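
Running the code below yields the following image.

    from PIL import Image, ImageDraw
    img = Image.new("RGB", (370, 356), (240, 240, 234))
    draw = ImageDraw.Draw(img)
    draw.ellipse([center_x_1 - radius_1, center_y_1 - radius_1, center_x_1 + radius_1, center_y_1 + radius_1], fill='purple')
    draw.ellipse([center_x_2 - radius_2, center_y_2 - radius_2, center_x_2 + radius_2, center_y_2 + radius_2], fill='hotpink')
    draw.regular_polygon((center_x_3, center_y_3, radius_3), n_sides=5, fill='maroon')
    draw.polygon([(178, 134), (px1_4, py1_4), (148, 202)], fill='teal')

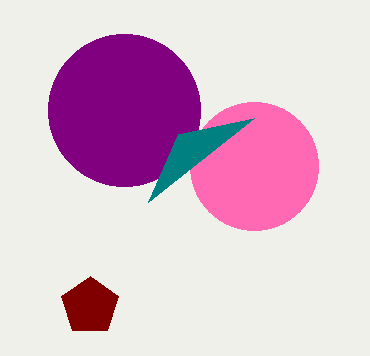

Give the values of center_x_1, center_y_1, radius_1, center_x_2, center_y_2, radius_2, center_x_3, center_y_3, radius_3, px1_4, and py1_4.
center_x_1 = 124; center_y_1 = 110; radius_1 = 76; center_x_2 = 254; center_y_2 = 166; radius_2 = 64; center_x_3 = 90; center_y_3 = 306; radius_3 = 30; px1_4 = 254; py1_4 = 118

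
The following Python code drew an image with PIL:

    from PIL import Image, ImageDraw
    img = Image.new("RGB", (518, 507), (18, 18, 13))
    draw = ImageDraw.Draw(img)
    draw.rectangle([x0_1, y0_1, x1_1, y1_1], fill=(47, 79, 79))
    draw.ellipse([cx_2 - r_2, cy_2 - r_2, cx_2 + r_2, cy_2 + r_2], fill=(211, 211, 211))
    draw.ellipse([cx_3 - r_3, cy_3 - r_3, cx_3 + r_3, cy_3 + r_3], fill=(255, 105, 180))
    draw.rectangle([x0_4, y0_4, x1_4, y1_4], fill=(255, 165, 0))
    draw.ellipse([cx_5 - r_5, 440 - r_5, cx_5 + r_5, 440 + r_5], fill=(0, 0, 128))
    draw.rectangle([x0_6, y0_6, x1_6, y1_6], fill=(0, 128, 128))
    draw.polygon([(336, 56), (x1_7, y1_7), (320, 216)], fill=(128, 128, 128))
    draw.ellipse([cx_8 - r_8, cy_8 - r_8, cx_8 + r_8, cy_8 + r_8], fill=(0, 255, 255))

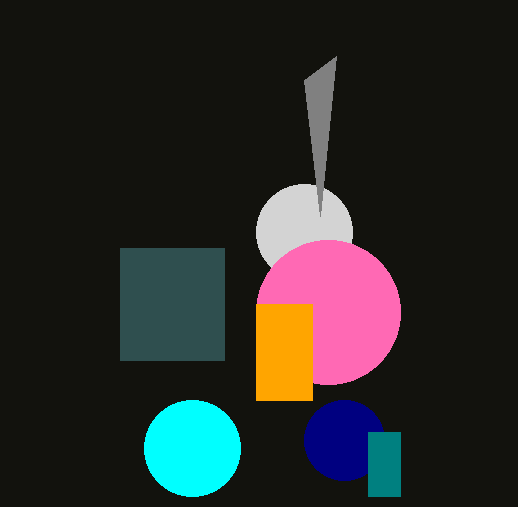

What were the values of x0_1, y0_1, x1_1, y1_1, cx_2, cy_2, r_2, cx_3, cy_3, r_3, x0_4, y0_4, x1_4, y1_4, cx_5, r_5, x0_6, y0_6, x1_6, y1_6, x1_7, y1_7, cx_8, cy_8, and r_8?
x0_1 = 120, y0_1 = 248, x1_1 = 224, y1_1 = 360, cx_2 = 304, cy_2 = 232, r_2 = 48, cx_3 = 328, cy_3 = 312, r_3 = 72, x0_4 = 256, y0_4 = 304, x1_4 = 312, y1_4 = 400, cx_5 = 344, r_5 = 40, x0_6 = 368, y0_6 = 432, x1_6 = 400, y1_6 = 496, x1_7 = 304, y1_7 = 80, cx_8 = 192, cy_8 = 448, r_8 = 48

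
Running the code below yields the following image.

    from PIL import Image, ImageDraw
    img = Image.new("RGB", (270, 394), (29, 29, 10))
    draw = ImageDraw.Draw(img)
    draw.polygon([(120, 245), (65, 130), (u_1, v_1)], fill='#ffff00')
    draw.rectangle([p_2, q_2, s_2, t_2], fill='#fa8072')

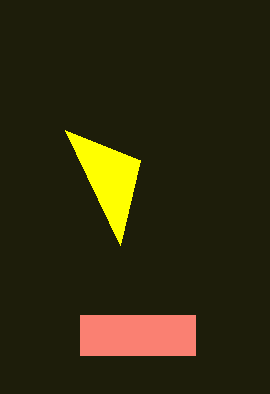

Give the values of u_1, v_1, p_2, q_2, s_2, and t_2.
u_1 = 140, v_1 = 160, p_2 = 80, q_2 = 315, s_2 = 195, t_2 = 355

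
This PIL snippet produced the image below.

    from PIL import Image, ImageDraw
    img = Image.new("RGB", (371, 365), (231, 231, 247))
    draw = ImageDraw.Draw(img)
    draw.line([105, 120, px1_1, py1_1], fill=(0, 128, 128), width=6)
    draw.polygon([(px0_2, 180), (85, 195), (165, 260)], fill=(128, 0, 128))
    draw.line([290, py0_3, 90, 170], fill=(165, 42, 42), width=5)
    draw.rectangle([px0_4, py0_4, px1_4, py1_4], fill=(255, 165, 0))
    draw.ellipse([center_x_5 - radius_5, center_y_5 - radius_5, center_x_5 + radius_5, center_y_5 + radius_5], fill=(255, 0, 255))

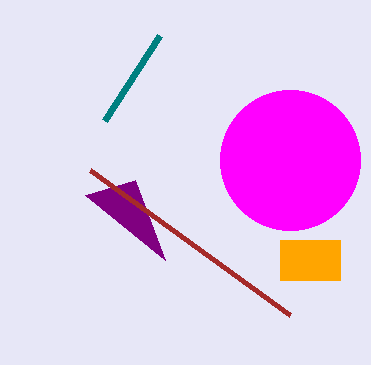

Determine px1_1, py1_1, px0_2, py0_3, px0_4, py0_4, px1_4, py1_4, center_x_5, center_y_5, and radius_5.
px1_1 = 160
py1_1 = 35
px0_2 = 135
py0_3 = 315
px0_4 = 280
py0_4 = 240
px1_4 = 340
py1_4 = 280
center_x_5 = 290
center_y_5 = 160
radius_5 = 70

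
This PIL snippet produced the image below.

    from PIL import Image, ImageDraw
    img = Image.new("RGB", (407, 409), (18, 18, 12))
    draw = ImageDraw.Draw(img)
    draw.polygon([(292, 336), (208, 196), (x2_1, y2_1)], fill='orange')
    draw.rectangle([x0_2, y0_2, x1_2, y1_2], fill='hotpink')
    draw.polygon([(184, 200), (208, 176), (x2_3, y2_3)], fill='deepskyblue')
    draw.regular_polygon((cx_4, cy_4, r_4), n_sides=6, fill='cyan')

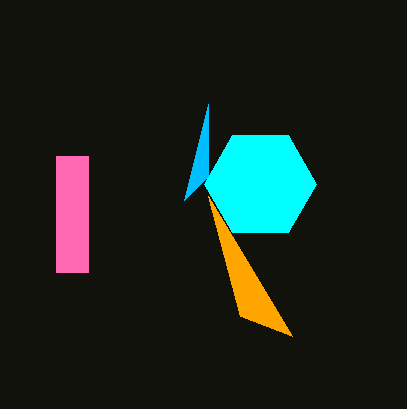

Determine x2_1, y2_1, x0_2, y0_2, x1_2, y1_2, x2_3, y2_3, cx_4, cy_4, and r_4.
x2_1 = 240
y2_1 = 316
x0_2 = 56
y0_2 = 156
x1_2 = 88
y1_2 = 272
x2_3 = 208
y2_3 = 104
cx_4 = 260
cy_4 = 184
r_4 = 56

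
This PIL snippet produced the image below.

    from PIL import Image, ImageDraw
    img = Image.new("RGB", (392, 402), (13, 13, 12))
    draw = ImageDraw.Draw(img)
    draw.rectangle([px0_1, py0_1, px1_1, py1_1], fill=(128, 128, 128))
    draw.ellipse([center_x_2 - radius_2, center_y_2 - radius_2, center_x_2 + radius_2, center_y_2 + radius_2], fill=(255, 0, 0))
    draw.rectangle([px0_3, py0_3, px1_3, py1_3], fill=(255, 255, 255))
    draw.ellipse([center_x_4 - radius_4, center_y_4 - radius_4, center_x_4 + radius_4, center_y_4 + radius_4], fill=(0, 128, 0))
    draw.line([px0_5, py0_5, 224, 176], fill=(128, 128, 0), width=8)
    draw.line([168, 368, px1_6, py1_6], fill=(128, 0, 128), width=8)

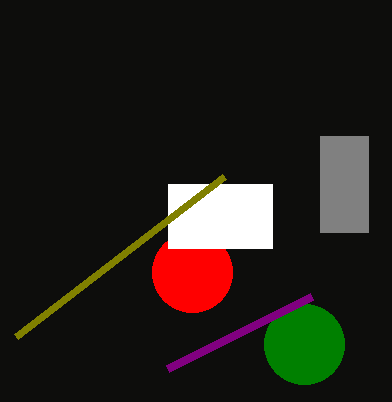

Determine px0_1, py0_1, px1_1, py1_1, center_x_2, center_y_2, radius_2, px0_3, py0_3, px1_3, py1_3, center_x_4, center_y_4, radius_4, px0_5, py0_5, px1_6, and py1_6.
px0_1 = 320, py0_1 = 136, px1_1 = 368, py1_1 = 232, center_x_2 = 192, center_y_2 = 272, radius_2 = 40, px0_3 = 168, py0_3 = 184, px1_3 = 272, py1_3 = 248, center_x_4 = 304, center_y_4 = 344, radius_4 = 40, px0_5 = 16, py0_5 = 336, px1_6 = 312, py1_6 = 296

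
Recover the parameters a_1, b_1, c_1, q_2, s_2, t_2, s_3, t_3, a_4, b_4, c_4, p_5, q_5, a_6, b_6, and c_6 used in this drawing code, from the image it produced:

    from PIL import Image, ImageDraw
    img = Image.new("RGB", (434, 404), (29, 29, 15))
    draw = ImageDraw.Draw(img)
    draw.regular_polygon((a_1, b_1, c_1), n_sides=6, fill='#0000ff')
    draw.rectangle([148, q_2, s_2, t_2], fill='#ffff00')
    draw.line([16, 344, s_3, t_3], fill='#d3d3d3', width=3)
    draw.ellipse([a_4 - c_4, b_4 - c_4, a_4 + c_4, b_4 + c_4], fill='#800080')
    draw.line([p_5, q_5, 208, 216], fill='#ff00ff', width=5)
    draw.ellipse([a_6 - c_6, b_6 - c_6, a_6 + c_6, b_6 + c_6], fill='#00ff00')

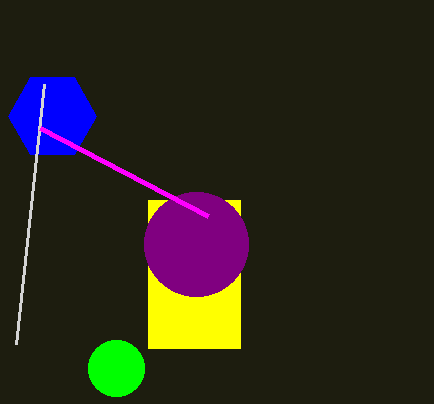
a_1 = 52; b_1 = 116; c_1 = 44; q_2 = 200; s_2 = 240; t_2 = 348; s_3 = 44; t_3 = 84; a_4 = 196; b_4 = 244; c_4 = 52; p_5 = 40; q_5 = 128; a_6 = 116; b_6 = 368; c_6 = 28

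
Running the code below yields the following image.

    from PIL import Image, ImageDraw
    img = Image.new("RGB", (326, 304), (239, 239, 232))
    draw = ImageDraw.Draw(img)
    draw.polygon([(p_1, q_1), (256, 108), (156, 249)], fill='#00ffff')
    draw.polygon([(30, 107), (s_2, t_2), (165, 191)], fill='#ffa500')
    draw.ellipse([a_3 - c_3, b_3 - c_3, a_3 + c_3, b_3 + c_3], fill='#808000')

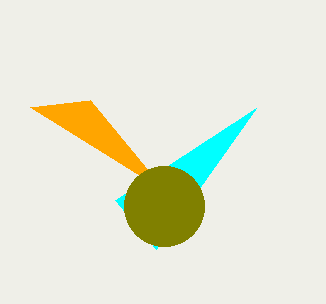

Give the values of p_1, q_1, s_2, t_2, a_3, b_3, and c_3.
p_1 = 115, q_1 = 200, s_2 = 90, t_2 = 100, a_3 = 164, b_3 = 206, c_3 = 40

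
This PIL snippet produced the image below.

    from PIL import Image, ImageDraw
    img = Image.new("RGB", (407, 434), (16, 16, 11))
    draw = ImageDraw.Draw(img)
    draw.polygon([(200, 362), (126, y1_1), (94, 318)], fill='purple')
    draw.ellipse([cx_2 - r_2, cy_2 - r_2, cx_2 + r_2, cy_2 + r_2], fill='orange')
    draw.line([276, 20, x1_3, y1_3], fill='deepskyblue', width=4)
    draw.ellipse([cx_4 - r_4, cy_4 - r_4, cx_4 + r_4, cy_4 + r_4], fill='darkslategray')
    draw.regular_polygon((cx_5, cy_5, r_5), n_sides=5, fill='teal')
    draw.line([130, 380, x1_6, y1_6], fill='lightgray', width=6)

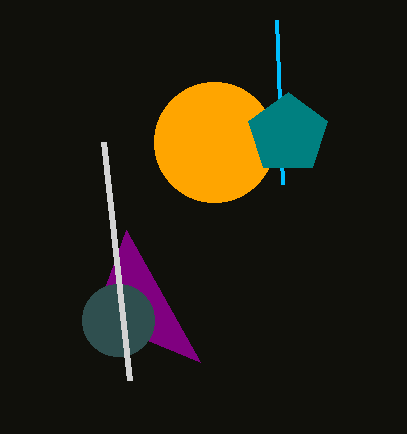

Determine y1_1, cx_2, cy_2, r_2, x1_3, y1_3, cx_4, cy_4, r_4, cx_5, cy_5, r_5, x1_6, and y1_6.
y1_1 = 230
cx_2 = 214
cy_2 = 142
r_2 = 60
x1_3 = 282
y1_3 = 184
cx_4 = 118
cy_4 = 320
r_4 = 36
cx_5 = 288
cy_5 = 134
r_5 = 42
x1_6 = 104
y1_6 = 142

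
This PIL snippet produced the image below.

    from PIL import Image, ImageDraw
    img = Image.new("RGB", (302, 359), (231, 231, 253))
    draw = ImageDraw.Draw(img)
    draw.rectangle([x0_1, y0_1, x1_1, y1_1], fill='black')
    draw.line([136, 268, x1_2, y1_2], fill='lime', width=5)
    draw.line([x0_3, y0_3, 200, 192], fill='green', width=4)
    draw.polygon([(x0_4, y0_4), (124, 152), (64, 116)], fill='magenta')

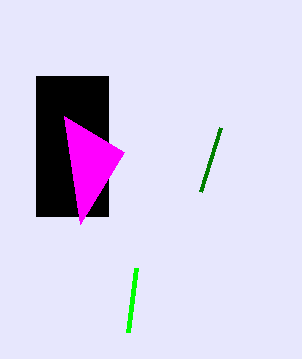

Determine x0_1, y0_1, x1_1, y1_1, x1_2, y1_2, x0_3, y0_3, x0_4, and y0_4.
x0_1 = 36
y0_1 = 76
x1_1 = 108
y1_1 = 216
x1_2 = 128
y1_2 = 332
x0_3 = 220
y0_3 = 128
x0_4 = 80
y0_4 = 224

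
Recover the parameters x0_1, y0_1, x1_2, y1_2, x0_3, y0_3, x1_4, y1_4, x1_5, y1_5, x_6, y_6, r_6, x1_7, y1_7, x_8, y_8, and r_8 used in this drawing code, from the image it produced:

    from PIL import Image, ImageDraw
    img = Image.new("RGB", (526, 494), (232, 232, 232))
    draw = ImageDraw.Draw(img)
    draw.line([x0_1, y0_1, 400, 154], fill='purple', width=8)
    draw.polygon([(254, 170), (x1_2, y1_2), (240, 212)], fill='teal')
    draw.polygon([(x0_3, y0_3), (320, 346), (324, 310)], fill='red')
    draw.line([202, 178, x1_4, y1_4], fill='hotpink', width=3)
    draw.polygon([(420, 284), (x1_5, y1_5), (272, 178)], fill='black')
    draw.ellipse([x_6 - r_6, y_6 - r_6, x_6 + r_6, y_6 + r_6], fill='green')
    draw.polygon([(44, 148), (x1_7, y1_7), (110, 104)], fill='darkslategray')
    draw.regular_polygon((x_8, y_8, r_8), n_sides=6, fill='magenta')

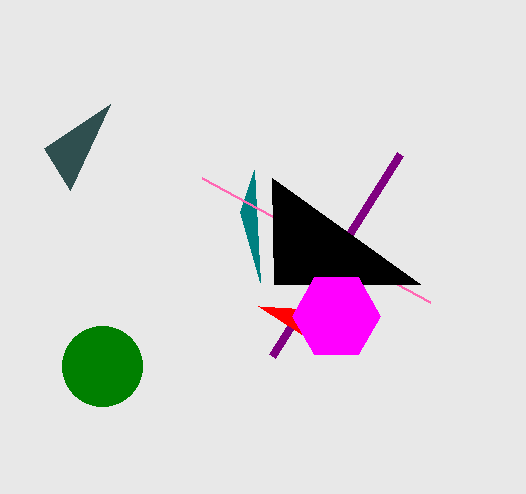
x0_1 = 272
y0_1 = 356
x1_2 = 260
y1_2 = 282
x0_3 = 258
y0_3 = 306
x1_4 = 430
y1_4 = 302
x1_5 = 274
y1_5 = 284
x_6 = 102
y_6 = 366
r_6 = 40
x1_7 = 70
y1_7 = 190
x_8 = 336
y_8 = 316
r_8 = 44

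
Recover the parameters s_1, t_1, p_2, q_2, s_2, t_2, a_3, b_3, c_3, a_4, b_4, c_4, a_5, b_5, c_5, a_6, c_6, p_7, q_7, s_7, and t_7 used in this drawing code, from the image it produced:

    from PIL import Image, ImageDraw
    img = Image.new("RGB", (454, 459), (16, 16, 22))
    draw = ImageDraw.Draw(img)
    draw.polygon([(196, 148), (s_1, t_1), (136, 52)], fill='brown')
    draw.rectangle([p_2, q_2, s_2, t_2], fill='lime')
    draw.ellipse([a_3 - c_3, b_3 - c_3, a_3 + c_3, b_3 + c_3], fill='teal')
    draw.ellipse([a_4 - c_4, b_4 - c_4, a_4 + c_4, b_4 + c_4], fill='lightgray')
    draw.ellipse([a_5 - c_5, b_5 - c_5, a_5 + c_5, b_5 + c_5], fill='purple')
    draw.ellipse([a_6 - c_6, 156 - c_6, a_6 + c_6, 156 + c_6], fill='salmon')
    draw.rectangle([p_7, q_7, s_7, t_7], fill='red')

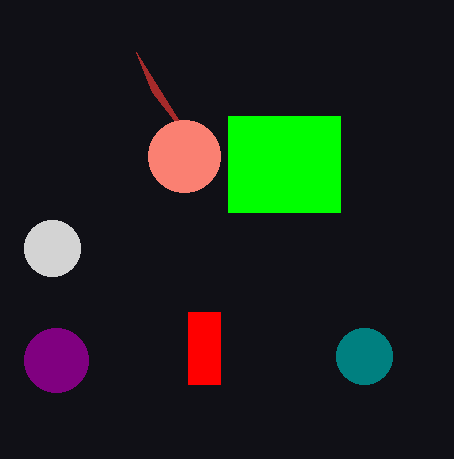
s_1 = 152
t_1 = 92
p_2 = 228
q_2 = 116
s_2 = 340
t_2 = 212
a_3 = 364
b_3 = 356
c_3 = 28
a_4 = 52
b_4 = 248
c_4 = 28
a_5 = 56
b_5 = 360
c_5 = 32
a_6 = 184
c_6 = 36
p_7 = 188
q_7 = 312
s_7 = 220
t_7 = 384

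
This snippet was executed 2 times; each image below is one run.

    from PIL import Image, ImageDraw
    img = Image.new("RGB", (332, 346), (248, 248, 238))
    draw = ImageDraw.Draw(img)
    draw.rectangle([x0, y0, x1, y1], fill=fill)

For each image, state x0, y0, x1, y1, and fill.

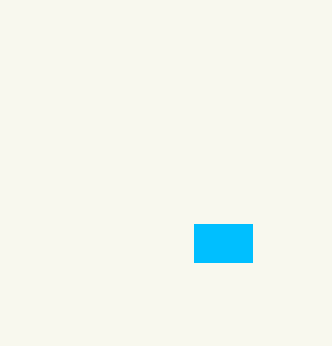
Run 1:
x0 = 194, y0 = 224, x1 = 252, y1 = 262, fill = 'deepskyblue'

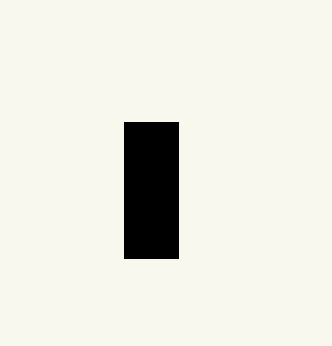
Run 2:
x0 = 124
y0 = 122
x1 = 178
y1 = 258
fill = 'black'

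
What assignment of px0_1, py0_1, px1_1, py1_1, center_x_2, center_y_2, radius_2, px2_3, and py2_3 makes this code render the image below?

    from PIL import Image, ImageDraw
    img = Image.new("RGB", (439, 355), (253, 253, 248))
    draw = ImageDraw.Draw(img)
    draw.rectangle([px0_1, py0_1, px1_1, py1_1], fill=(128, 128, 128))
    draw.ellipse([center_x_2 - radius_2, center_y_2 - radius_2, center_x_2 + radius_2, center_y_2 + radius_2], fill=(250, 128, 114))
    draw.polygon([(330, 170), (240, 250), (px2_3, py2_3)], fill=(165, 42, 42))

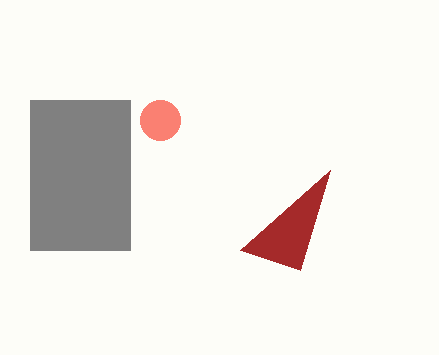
px0_1 = 30, py0_1 = 100, px1_1 = 130, py1_1 = 250, center_x_2 = 160, center_y_2 = 120, radius_2 = 20, px2_3 = 300, py2_3 = 270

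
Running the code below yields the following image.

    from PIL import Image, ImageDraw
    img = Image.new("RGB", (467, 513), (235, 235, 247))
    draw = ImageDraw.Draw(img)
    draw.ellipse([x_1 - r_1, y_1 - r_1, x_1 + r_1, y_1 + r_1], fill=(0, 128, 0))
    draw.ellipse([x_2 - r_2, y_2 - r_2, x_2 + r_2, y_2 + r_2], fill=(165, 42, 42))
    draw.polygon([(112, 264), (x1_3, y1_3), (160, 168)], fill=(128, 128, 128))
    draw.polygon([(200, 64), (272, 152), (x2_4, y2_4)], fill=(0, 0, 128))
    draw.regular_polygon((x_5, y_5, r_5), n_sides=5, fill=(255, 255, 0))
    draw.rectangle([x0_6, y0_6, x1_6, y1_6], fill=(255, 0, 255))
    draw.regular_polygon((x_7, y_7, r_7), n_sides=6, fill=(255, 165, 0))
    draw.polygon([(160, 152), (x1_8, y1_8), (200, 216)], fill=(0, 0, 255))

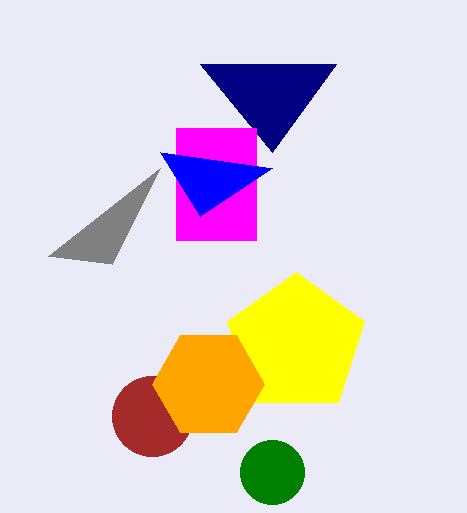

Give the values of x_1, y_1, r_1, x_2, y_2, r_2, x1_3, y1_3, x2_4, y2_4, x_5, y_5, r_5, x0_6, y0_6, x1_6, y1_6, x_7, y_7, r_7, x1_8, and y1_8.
x_1 = 272; y_1 = 472; r_1 = 32; x_2 = 152; y_2 = 416; r_2 = 40; x1_3 = 48; y1_3 = 256; x2_4 = 336; y2_4 = 64; x_5 = 296; y_5 = 344; r_5 = 72; x0_6 = 176; y0_6 = 128; x1_6 = 256; y1_6 = 240; x_7 = 208; y_7 = 384; r_7 = 56; x1_8 = 272; y1_8 = 168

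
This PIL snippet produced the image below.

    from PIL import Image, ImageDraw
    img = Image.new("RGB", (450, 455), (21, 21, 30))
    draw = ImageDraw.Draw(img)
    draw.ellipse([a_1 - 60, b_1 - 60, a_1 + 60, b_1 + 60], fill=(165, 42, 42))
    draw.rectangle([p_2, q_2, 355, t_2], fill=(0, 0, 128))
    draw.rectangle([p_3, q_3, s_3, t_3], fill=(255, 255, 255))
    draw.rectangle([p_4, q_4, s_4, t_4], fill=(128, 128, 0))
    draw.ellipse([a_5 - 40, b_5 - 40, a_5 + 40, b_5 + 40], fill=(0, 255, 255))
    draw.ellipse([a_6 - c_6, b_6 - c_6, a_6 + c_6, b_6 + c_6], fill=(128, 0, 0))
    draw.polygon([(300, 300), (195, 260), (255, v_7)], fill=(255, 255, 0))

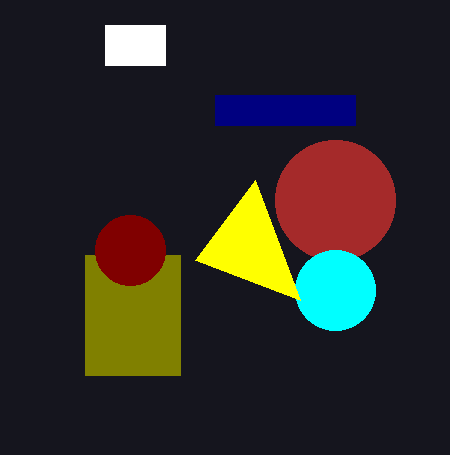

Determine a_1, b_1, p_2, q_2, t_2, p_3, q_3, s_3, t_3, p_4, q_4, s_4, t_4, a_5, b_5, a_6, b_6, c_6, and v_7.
a_1 = 335
b_1 = 200
p_2 = 215
q_2 = 95
t_2 = 125
p_3 = 105
q_3 = 25
s_3 = 165
t_3 = 65
p_4 = 85
q_4 = 255
s_4 = 180
t_4 = 375
a_5 = 335
b_5 = 290
a_6 = 130
b_6 = 250
c_6 = 35
v_7 = 180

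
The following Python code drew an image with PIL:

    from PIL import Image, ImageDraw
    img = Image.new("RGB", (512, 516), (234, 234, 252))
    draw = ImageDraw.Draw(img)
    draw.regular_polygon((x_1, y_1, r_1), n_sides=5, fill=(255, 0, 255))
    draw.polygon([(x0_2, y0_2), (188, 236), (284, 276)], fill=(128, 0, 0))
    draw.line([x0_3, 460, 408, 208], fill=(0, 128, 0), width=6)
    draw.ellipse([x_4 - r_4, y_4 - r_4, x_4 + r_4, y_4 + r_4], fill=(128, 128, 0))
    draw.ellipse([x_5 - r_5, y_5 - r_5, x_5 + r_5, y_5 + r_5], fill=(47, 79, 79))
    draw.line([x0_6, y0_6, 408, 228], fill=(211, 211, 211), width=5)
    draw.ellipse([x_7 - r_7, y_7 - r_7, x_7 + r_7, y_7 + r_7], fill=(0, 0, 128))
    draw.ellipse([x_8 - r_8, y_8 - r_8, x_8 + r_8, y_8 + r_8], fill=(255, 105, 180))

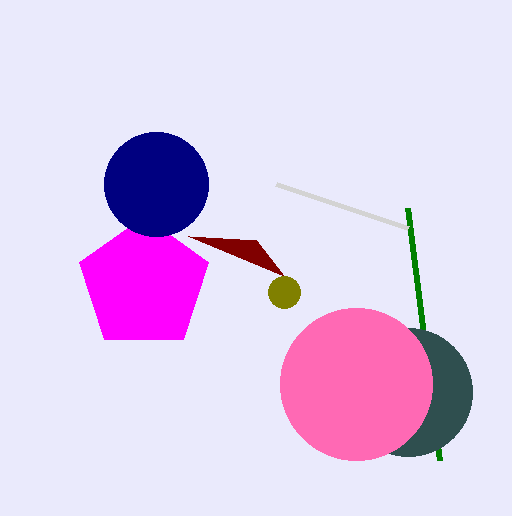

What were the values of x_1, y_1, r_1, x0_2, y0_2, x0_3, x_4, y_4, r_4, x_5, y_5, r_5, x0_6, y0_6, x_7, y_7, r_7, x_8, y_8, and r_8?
x_1 = 144
y_1 = 284
r_1 = 68
x0_2 = 256
y0_2 = 240
x0_3 = 440
x_4 = 284
y_4 = 292
r_4 = 16
x_5 = 408
y_5 = 392
r_5 = 64
x0_6 = 276
y0_6 = 184
x_7 = 156
y_7 = 184
r_7 = 52
x_8 = 356
y_8 = 384
r_8 = 76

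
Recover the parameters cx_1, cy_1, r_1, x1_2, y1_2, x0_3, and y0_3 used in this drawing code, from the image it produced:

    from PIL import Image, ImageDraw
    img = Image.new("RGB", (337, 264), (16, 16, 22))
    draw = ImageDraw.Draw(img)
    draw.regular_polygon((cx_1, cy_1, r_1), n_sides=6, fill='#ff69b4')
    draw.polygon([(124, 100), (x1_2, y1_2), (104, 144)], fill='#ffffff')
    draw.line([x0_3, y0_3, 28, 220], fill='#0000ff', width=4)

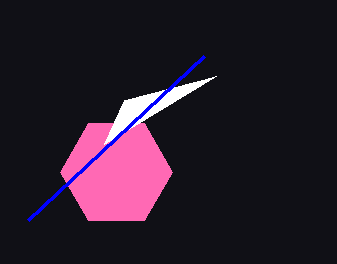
cx_1 = 116; cy_1 = 172; r_1 = 56; x1_2 = 216; y1_2 = 76; x0_3 = 204; y0_3 = 56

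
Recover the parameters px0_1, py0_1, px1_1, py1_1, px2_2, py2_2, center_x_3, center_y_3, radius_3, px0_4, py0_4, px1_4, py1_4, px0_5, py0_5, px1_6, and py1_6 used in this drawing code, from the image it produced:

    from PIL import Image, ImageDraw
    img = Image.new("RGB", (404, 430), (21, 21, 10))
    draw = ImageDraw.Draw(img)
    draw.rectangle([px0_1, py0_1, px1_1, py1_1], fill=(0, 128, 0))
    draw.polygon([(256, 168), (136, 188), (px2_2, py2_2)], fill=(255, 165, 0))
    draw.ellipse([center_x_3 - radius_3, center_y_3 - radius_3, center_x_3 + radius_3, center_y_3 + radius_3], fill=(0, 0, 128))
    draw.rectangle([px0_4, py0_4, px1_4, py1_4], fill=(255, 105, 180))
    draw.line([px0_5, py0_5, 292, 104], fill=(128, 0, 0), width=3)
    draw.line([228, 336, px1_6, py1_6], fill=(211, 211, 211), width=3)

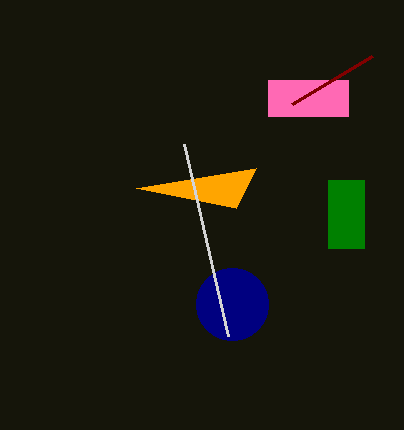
px0_1 = 328; py0_1 = 180; px1_1 = 364; py1_1 = 248; px2_2 = 236; py2_2 = 208; center_x_3 = 232; center_y_3 = 304; radius_3 = 36; px0_4 = 268; py0_4 = 80; px1_4 = 348; py1_4 = 116; px0_5 = 372; py0_5 = 56; px1_6 = 184; py1_6 = 144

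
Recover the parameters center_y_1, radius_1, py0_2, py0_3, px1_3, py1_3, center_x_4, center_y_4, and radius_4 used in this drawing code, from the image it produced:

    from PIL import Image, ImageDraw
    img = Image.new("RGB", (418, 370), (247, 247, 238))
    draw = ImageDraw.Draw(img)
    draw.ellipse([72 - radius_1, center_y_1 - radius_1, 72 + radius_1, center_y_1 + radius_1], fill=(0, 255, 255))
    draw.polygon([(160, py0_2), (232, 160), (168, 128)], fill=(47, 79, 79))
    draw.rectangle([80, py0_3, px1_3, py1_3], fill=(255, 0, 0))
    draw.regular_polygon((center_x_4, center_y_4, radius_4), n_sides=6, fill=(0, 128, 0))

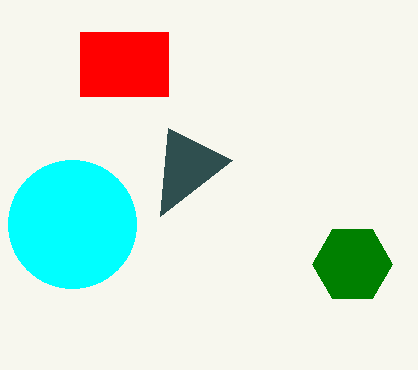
center_y_1 = 224, radius_1 = 64, py0_2 = 216, py0_3 = 32, px1_3 = 168, py1_3 = 96, center_x_4 = 352, center_y_4 = 264, radius_4 = 40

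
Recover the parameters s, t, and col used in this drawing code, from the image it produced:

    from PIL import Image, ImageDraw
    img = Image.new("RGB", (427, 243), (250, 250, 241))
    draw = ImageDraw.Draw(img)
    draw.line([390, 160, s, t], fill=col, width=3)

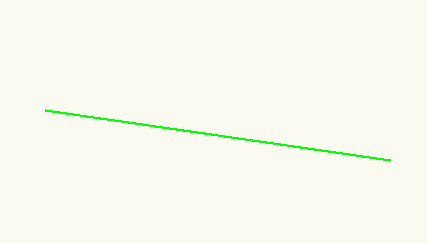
s = 45; t = 110; col = 'lime'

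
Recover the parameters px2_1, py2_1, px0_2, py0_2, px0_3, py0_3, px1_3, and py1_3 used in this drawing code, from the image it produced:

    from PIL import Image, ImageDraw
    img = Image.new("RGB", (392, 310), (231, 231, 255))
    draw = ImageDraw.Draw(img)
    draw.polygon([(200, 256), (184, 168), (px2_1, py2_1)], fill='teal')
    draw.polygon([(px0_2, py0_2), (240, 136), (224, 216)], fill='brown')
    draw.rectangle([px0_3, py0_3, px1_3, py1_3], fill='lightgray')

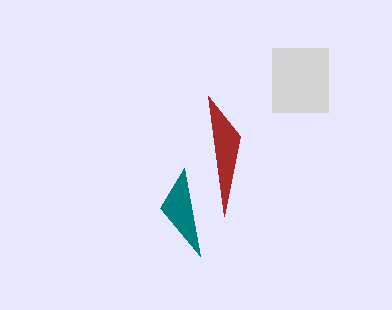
px2_1 = 160, py2_1 = 208, px0_2 = 208, py0_2 = 96, px0_3 = 272, py0_3 = 48, px1_3 = 328, py1_3 = 112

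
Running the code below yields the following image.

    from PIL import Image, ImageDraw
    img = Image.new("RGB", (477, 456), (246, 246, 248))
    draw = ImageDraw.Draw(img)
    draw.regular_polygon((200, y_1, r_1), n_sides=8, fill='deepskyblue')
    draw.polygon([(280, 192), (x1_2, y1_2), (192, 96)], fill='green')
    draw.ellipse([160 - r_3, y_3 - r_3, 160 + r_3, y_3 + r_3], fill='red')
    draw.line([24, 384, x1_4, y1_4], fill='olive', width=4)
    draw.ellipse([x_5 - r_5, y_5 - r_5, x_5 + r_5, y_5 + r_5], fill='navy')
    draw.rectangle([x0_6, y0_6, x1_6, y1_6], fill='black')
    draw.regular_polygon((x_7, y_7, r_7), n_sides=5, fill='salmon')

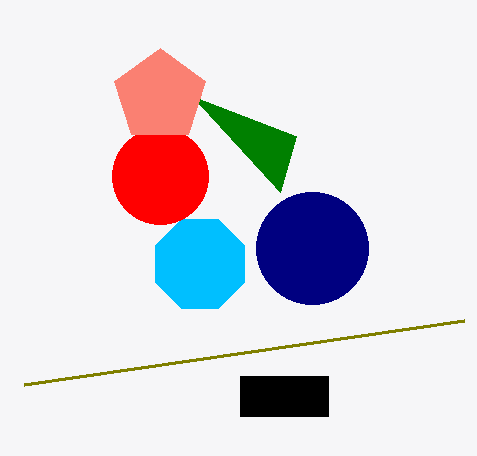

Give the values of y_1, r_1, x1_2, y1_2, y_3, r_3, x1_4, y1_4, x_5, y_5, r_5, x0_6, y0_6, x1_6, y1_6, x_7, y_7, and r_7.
y_1 = 264, r_1 = 48, x1_2 = 296, y1_2 = 136, y_3 = 176, r_3 = 48, x1_4 = 464, y1_4 = 320, x_5 = 312, y_5 = 248, r_5 = 56, x0_6 = 240, y0_6 = 376, x1_6 = 328, y1_6 = 416, x_7 = 160, y_7 = 96, r_7 = 48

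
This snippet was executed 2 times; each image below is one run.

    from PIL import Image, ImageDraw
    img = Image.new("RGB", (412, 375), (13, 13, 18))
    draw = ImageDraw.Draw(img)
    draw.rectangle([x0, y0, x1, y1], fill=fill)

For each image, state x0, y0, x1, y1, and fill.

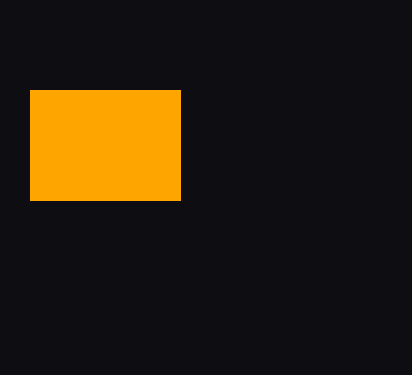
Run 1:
x0 = 30
y0 = 90
x1 = 180
y1 = 200
fill = 'orange'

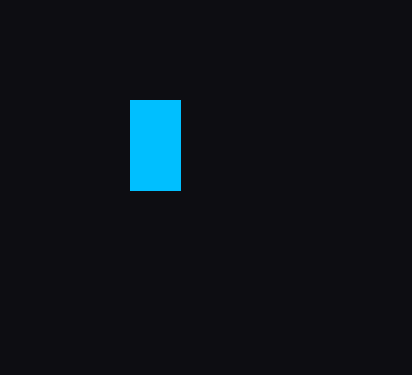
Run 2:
x0 = 130, y0 = 100, x1 = 180, y1 = 190, fill = 'deepskyblue'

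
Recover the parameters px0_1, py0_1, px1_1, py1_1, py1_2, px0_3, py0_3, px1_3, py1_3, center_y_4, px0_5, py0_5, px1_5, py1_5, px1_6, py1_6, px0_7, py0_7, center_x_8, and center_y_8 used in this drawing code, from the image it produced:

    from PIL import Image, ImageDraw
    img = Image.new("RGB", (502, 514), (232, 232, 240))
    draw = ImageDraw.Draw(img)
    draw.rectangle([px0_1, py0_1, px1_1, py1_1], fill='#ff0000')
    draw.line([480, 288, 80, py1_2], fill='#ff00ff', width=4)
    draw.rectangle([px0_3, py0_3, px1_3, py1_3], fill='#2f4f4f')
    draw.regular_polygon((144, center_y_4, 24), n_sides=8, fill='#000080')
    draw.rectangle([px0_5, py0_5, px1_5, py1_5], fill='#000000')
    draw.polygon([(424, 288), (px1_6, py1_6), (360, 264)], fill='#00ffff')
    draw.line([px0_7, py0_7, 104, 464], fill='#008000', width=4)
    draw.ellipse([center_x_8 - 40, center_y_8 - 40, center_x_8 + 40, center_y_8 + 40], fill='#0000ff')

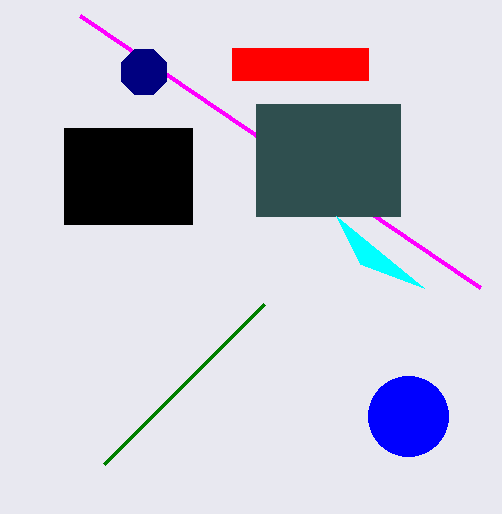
px0_1 = 232, py0_1 = 48, px1_1 = 368, py1_1 = 80, py1_2 = 16, px0_3 = 256, py0_3 = 104, px1_3 = 400, py1_3 = 216, center_y_4 = 72, px0_5 = 64, py0_5 = 128, px1_5 = 192, py1_5 = 224, px1_6 = 336, py1_6 = 216, px0_7 = 264, py0_7 = 304, center_x_8 = 408, center_y_8 = 416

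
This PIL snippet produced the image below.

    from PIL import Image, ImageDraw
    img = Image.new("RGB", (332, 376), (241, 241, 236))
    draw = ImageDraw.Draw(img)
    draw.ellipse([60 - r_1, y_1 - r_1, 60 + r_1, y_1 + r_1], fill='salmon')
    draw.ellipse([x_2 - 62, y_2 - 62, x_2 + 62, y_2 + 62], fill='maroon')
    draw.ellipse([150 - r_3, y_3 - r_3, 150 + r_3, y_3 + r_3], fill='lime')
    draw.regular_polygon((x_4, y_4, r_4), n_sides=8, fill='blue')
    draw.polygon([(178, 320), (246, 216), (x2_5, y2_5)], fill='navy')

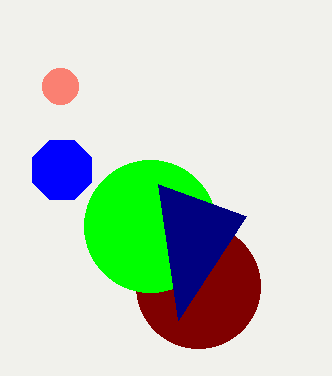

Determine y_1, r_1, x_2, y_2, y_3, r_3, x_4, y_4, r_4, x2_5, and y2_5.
y_1 = 86, r_1 = 18, x_2 = 198, y_2 = 286, y_3 = 226, r_3 = 66, x_4 = 62, y_4 = 170, r_4 = 32, x2_5 = 158, y2_5 = 184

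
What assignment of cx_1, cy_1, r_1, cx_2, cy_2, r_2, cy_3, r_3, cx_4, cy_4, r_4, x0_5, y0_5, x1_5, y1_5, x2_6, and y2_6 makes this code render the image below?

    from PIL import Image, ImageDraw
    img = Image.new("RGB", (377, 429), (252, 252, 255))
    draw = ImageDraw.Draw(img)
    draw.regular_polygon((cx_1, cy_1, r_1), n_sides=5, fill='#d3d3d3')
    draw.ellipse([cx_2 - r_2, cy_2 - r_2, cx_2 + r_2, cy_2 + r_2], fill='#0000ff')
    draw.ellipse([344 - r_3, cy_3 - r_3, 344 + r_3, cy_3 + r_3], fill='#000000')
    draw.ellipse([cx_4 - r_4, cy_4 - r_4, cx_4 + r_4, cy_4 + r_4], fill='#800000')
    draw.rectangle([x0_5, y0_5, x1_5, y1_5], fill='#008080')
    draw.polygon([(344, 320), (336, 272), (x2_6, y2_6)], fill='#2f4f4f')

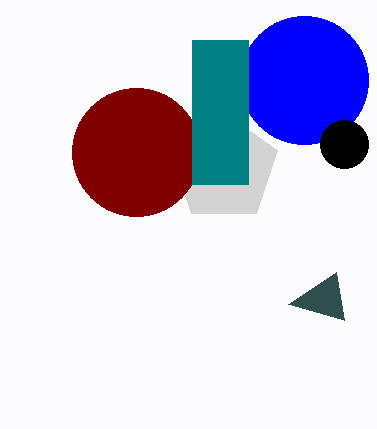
cx_1 = 224; cy_1 = 168; r_1 = 56; cx_2 = 304; cy_2 = 80; r_2 = 64; cy_3 = 144; r_3 = 24; cx_4 = 136; cy_4 = 152; r_4 = 64; x0_5 = 192; y0_5 = 40; x1_5 = 248; y1_5 = 184; x2_6 = 288; y2_6 = 304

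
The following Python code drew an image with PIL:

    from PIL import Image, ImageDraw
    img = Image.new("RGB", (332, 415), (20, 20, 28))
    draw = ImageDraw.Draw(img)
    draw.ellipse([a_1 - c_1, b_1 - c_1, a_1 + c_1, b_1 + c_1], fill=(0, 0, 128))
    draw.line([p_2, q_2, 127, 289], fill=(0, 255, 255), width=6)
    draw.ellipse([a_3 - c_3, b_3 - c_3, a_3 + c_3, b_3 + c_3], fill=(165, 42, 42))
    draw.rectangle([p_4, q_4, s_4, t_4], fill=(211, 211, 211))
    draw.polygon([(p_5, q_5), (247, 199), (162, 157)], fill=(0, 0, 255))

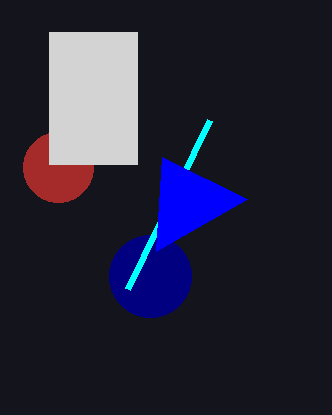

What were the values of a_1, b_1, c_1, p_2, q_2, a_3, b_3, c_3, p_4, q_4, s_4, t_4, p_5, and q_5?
a_1 = 150, b_1 = 276, c_1 = 41, p_2 = 209, q_2 = 120, a_3 = 58, b_3 = 167, c_3 = 35, p_4 = 49, q_4 = 32, s_4 = 137, t_4 = 164, p_5 = 156, q_5 = 251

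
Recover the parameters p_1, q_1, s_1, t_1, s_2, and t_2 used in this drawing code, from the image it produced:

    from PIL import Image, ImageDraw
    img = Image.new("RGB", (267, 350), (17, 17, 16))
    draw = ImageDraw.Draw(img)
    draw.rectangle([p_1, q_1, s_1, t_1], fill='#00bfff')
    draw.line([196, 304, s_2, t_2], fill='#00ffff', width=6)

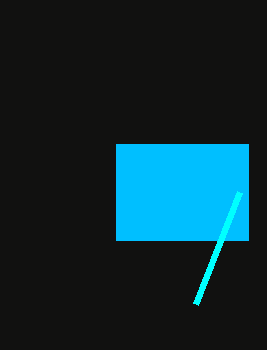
p_1 = 116, q_1 = 144, s_1 = 248, t_1 = 240, s_2 = 240, t_2 = 192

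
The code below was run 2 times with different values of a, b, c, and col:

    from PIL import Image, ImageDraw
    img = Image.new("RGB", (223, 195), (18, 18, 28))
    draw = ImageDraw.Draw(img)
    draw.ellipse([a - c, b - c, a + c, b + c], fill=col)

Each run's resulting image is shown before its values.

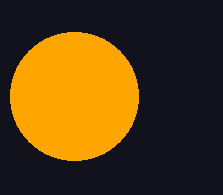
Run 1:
a = 74, b = 96, c = 64, col = 'orange'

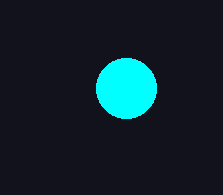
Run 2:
a = 126; b = 88; c = 30; col = 'cyan'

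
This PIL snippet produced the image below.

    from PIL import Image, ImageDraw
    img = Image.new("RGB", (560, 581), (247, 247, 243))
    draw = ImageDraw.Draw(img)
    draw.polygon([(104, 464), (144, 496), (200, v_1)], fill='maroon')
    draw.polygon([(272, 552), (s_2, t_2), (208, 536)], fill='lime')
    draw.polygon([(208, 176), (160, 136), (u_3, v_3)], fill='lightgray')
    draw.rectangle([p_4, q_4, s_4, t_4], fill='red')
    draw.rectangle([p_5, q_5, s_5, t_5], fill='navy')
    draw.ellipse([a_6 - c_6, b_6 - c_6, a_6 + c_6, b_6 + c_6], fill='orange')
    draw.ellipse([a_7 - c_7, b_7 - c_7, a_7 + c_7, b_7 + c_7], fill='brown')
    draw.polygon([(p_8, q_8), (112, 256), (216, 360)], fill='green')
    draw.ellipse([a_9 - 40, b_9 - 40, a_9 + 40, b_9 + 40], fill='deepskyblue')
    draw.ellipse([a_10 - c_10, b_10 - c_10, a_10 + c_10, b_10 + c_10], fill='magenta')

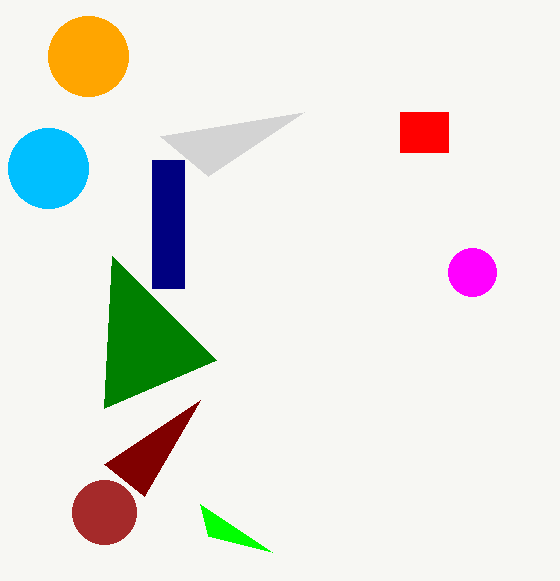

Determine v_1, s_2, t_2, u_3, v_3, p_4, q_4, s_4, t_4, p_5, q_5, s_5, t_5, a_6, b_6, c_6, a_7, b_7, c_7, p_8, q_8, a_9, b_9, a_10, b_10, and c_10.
v_1 = 400
s_2 = 200
t_2 = 504
u_3 = 304
v_3 = 112
p_4 = 400
q_4 = 112
s_4 = 448
t_4 = 152
p_5 = 152
q_5 = 160
s_5 = 184
t_5 = 288
a_6 = 88
b_6 = 56
c_6 = 40
a_7 = 104
b_7 = 512
c_7 = 32
p_8 = 104
q_8 = 408
a_9 = 48
b_9 = 168
a_10 = 472
b_10 = 272
c_10 = 24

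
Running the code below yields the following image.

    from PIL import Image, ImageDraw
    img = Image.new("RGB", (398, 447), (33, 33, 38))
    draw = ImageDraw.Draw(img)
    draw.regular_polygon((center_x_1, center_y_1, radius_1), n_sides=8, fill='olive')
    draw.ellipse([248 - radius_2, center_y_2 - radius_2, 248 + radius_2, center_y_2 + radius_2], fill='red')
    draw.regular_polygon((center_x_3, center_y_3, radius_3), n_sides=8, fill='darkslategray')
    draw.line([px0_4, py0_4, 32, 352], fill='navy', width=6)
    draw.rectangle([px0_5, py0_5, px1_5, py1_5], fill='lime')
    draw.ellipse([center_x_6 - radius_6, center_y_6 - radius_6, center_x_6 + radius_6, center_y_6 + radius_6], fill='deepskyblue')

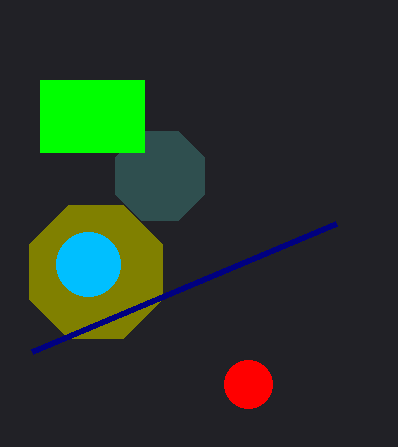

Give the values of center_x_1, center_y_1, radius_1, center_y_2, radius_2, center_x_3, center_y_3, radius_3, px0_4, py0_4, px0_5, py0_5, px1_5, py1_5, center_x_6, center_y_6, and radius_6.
center_x_1 = 96
center_y_1 = 272
radius_1 = 72
center_y_2 = 384
radius_2 = 24
center_x_3 = 160
center_y_3 = 176
radius_3 = 48
px0_4 = 336
py0_4 = 224
px0_5 = 40
py0_5 = 80
px1_5 = 144
py1_5 = 152
center_x_6 = 88
center_y_6 = 264
radius_6 = 32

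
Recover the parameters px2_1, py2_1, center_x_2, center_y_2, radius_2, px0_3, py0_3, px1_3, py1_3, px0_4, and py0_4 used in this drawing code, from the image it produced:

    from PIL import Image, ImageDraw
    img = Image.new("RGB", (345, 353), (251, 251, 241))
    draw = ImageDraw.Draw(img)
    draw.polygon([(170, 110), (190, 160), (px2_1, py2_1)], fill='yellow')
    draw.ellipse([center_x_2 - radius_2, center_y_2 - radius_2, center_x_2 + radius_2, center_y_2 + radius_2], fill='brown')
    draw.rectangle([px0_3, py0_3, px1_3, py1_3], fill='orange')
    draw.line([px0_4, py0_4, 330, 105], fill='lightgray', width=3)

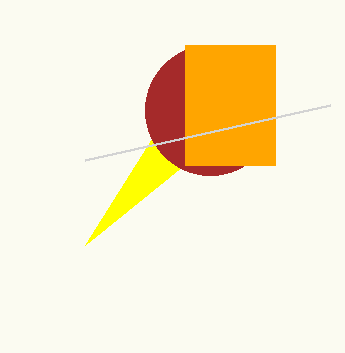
px2_1 = 85; py2_1 = 245; center_x_2 = 210; center_y_2 = 110; radius_2 = 65; px0_3 = 185; py0_3 = 45; px1_3 = 275; py1_3 = 165; px0_4 = 85; py0_4 = 160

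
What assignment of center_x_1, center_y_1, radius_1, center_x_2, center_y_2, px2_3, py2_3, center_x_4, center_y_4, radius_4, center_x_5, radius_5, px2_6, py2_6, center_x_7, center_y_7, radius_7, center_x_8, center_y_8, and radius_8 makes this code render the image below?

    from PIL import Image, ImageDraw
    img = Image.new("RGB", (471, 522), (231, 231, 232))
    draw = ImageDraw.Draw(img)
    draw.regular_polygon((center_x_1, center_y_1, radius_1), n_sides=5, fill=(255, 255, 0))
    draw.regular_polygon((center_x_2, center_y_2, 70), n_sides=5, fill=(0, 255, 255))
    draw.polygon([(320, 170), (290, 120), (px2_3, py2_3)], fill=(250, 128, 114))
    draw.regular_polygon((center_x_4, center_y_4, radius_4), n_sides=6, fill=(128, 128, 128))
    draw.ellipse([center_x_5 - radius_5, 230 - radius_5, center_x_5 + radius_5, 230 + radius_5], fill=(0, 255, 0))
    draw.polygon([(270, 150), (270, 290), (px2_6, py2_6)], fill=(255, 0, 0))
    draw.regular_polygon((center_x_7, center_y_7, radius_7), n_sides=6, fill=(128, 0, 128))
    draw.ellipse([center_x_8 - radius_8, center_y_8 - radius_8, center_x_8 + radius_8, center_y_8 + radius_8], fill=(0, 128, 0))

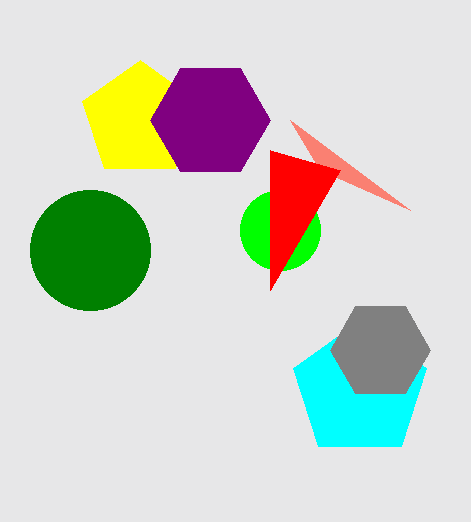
center_x_1 = 140
center_y_1 = 120
radius_1 = 60
center_x_2 = 360
center_y_2 = 390
px2_3 = 410
py2_3 = 210
center_x_4 = 380
center_y_4 = 350
radius_4 = 50
center_x_5 = 280
radius_5 = 40
px2_6 = 340
py2_6 = 170
center_x_7 = 210
center_y_7 = 120
radius_7 = 60
center_x_8 = 90
center_y_8 = 250
radius_8 = 60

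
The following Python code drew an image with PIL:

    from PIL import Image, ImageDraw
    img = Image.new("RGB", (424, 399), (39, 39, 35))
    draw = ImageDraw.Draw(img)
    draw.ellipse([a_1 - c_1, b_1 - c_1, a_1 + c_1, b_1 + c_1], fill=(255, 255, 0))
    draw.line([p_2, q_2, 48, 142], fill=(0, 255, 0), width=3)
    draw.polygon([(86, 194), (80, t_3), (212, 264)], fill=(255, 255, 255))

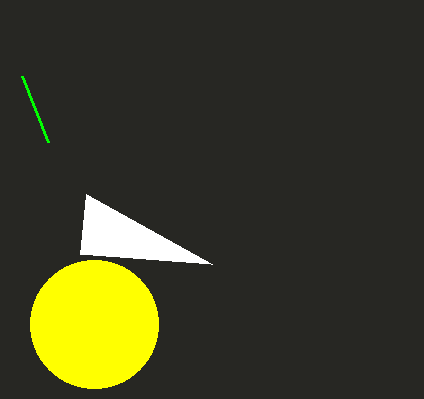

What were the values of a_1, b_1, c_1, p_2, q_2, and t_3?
a_1 = 94, b_1 = 324, c_1 = 64, p_2 = 22, q_2 = 76, t_3 = 254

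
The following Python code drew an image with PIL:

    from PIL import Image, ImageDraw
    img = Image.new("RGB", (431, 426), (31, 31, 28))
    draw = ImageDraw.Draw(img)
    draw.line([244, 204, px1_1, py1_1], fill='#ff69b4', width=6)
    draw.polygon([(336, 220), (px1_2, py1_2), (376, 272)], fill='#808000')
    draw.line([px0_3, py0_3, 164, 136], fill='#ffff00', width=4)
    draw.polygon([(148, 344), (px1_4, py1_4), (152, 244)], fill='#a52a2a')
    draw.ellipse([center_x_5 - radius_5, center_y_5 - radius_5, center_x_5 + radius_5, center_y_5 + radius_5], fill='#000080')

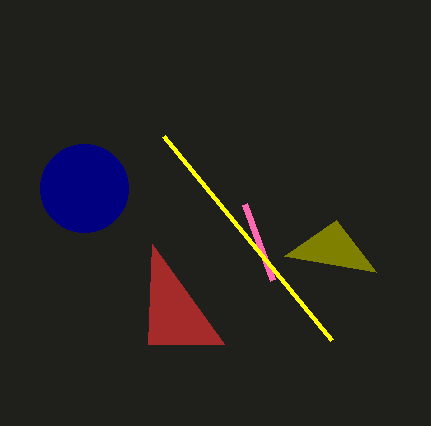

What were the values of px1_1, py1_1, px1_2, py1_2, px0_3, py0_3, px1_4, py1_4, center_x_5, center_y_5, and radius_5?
px1_1 = 272; py1_1 = 280; px1_2 = 284; py1_2 = 256; px0_3 = 332; py0_3 = 340; px1_4 = 224; py1_4 = 344; center_x_5 = 84; center_y_5 = 188; radius_5 = 44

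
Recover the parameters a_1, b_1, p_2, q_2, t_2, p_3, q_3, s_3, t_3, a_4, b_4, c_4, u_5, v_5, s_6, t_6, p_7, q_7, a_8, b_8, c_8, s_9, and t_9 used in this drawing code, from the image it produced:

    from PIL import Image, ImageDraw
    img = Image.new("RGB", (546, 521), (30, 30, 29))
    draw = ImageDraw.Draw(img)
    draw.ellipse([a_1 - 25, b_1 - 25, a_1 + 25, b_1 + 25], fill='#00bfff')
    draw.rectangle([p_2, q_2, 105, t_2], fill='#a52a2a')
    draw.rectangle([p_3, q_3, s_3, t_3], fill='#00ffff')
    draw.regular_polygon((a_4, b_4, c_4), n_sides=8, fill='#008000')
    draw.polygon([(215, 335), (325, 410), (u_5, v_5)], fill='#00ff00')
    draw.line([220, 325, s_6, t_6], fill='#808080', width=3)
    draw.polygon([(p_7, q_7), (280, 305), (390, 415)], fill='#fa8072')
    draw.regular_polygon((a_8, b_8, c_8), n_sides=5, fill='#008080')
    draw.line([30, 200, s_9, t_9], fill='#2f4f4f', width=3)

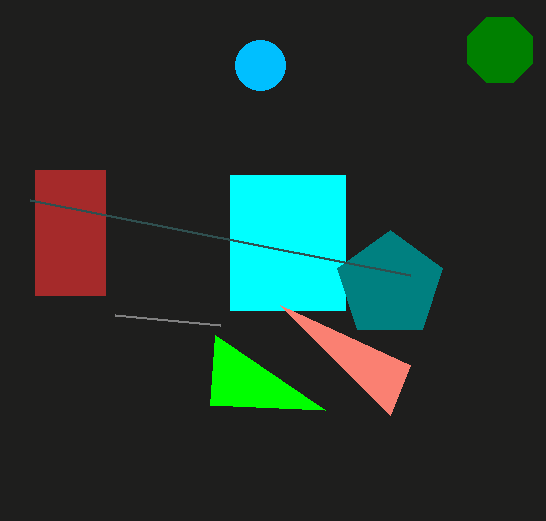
a_1 = 260, b_1 = 65, p_2 = 35, q_2 = 170, t_2 = 295, p_3 = 230, q_3 = 175, s_3 = 345, t_3 = 310, a_4 = 500, b_4 = 50, c_4 = 35, u_5 = 210, v_5 = 405, s_6 = 115, t_6 = 315, p_7 = 410, q_7 = 365, a_8 = 390, b_8 = 285, c_8 = 55, s_9 = 410, t_9 = 275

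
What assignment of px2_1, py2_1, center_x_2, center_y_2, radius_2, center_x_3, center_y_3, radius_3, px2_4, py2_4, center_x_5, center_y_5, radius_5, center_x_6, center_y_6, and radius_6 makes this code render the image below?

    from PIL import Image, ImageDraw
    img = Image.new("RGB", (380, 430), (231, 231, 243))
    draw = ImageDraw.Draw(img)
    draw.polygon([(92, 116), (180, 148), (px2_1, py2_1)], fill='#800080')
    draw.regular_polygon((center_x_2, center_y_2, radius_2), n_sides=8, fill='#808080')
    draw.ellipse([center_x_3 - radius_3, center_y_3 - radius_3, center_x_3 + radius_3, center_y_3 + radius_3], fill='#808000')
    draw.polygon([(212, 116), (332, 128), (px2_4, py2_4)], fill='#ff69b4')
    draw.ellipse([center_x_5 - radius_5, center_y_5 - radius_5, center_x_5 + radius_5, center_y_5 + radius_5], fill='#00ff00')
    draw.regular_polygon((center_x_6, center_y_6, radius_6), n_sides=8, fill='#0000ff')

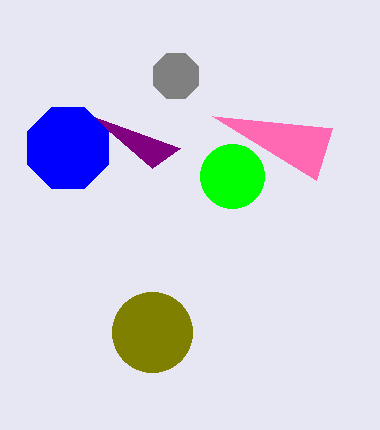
px2_1 = 152
py2_1 = 168
center_x_2 = 176
center_y_2 = 76
radius_2 = 24
center_x_3 = 152
center_y_3 = 332
radius_3 = 40
px2_4 = 316
py2_4 = 180
center_x_5 = 232
center_y_5 = 176
radius_5 = 32
center_x_6 = 68
center_y_6 = 148
radius_6 = 44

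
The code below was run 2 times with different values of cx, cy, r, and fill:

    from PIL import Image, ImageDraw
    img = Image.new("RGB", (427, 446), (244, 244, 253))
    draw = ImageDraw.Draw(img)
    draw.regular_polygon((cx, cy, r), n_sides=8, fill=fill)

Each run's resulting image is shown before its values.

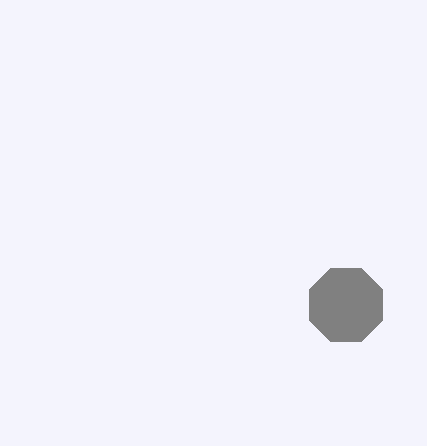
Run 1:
cx = 346, cy = 305, r = 40, fill = 'gray'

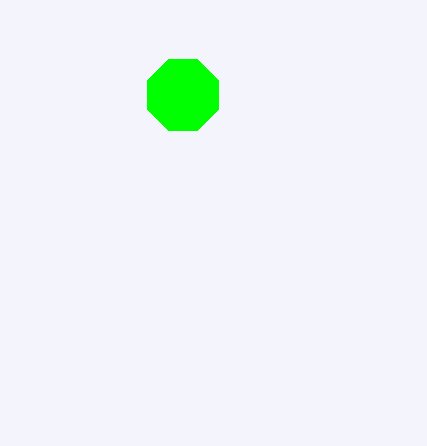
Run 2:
cx = 183, cy = 95, r = 38, fill = 'lime'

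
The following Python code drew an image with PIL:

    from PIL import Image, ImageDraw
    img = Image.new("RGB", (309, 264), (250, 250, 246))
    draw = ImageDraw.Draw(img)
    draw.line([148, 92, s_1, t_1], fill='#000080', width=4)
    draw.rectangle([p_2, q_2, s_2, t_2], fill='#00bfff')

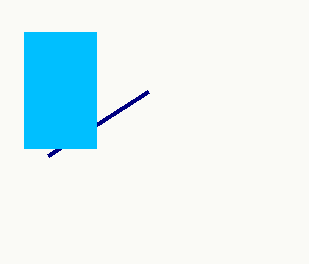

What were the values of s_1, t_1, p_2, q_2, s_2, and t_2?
s_1 = 48, t_1 = 156, p_2 = 24, q_2 = 32, s_2 = 96, t_2 = 148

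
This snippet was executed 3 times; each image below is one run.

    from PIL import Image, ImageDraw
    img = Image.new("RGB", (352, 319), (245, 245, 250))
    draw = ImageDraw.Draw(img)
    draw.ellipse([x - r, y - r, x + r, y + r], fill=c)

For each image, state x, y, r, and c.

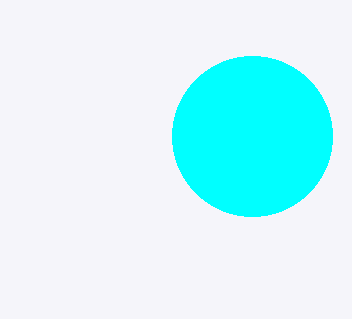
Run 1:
x = 252, y = 136, r = 80, c = 'cyan'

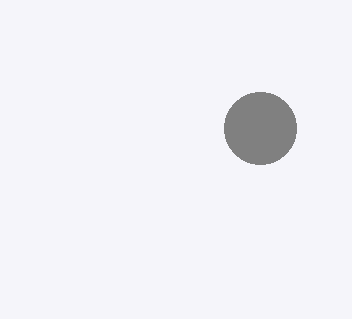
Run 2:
x = 260; y = 128; r = 36; c = 'gray'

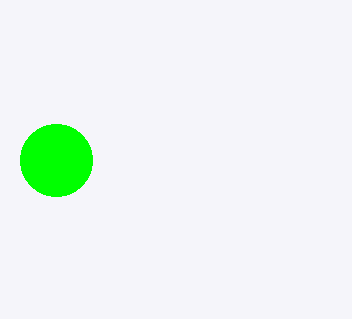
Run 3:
x = 56; y = 160; r = 36; c = 'lime'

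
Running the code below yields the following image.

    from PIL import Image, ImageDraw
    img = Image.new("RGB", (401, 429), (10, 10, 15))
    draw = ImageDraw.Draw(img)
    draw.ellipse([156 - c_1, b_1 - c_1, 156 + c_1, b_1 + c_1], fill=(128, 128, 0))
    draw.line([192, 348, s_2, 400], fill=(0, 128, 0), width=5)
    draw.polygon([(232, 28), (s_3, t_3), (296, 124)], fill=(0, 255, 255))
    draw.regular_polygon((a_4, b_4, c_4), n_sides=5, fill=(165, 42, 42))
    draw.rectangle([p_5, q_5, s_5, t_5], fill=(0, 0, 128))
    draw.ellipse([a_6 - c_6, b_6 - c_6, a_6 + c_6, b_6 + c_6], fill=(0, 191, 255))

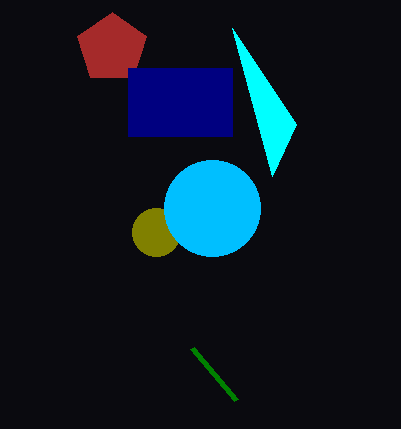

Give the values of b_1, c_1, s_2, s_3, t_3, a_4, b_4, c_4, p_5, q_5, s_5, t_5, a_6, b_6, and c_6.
b_1 = 232; c_1 = 24; s_2 = 236; s_3 = 272; t_3 = 176; a_4 = 112; b_4 = 48; c_4 = 36; p_5 = 128; q_5 = 68; s_5 = 232; t_5 = 136; a_6 = 212; b_6 = 208; c_6 = 48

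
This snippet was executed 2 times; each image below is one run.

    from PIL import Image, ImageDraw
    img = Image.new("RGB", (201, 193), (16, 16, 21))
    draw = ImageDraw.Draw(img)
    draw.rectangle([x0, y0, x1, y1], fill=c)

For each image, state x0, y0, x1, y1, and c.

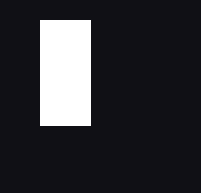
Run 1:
x0 = 40
y0 = 20
x1 = 90
y1 = 125
c = 'white'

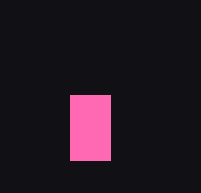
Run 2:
x0 = 70
y0 = 95
x1 = 110
y1 = 160
c = 'hotpink'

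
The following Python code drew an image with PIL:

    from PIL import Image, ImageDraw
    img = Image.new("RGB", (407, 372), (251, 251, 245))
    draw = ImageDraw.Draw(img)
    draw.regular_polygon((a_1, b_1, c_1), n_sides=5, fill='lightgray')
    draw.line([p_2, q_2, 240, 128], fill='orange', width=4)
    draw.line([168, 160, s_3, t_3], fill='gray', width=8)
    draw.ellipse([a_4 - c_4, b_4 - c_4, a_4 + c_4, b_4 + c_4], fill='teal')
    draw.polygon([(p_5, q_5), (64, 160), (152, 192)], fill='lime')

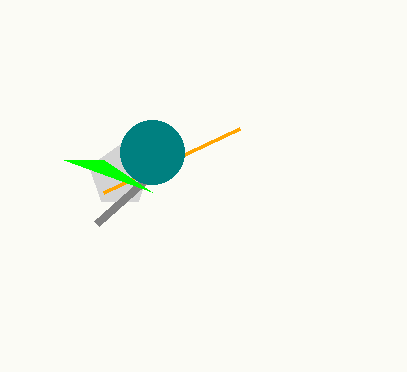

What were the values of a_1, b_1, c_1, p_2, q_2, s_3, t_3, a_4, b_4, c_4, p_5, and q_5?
a_1 = 120; b_1 = 176; c_1 = 32; p_2 = 104; q_2 = 192; s_3 = 96; t_3 = 224; a_4 = 152; b_4 = 152; c_4 = 32; p_5 = 104; q_5 = 160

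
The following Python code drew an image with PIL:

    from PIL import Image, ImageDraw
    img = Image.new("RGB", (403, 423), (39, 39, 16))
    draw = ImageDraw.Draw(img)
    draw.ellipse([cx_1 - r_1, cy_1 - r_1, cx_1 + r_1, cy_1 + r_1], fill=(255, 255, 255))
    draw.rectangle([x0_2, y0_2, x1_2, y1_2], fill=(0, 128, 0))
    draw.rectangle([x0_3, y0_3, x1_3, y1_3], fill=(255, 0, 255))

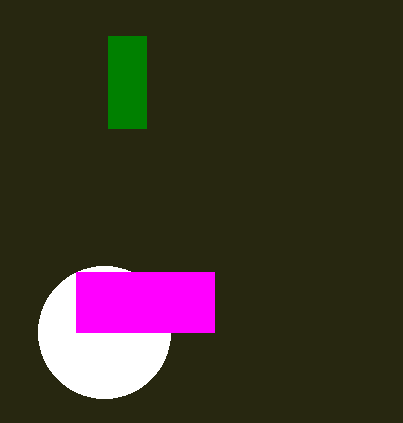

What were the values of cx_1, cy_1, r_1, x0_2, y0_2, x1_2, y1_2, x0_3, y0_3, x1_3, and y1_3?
cx_1 = 104; cy_1 = 332; r_1 = 66; x0_2 = 108; y0_2 = 36; x1_2 = 146; y1_2 = 128; x0_3 = 76; y0_3 = 272; x1_3 = 214; y1_3 = 332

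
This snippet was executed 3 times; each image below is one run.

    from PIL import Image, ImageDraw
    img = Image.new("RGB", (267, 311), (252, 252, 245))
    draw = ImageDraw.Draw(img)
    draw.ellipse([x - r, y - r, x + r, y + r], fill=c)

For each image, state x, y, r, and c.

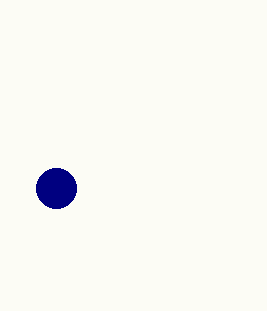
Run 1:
x = 56
y = 188
r = 20
c = 'navy'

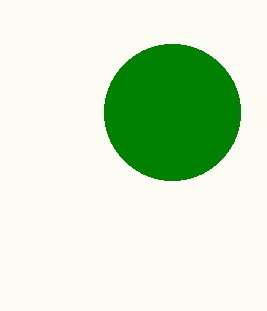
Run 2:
x = 172
y = 112
r = 68
c = 'green'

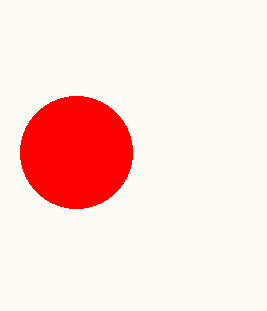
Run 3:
x = 76; y = 152; r = 56; c = 'red'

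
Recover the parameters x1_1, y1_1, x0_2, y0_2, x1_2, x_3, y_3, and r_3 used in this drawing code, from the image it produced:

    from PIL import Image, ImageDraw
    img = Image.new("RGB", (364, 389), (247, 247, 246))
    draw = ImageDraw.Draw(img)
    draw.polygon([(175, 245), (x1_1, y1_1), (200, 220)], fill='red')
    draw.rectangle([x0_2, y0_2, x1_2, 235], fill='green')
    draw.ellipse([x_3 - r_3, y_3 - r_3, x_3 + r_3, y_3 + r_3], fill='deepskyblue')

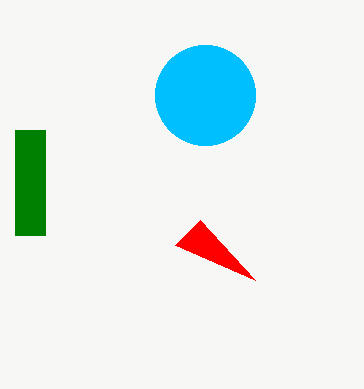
x1_1 = 255, y1_1 = 280, x0_2 = 15, y0_2 = 130, x1_2 = 45, x_3 = 205, y_3 = 95, r_3 = 50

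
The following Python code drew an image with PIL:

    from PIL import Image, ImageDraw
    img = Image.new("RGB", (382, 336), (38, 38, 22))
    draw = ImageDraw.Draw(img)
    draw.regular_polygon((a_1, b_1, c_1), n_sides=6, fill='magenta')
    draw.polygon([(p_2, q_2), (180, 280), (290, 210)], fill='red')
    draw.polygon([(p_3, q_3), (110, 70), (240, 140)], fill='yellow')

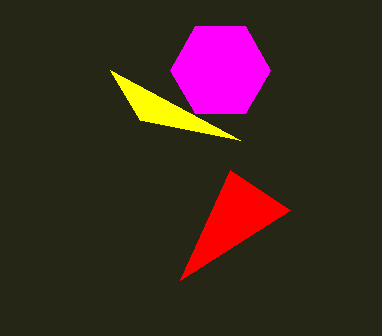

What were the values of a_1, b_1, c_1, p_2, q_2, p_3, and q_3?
a_1 = 220; b_1 = 70; c_1 = 50; p_2 = 230; q_2 = 170; p_3 = 140; q_3 = 120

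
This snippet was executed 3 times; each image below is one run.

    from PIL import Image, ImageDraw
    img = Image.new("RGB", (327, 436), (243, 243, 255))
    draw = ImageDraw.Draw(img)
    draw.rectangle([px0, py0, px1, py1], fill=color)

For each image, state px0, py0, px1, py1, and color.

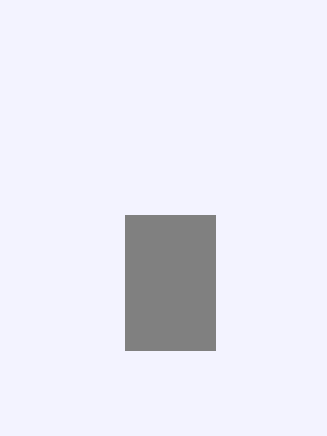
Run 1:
px0 = 125; py0 = 215; px1 = 215; py1 = 350; color = 'gray'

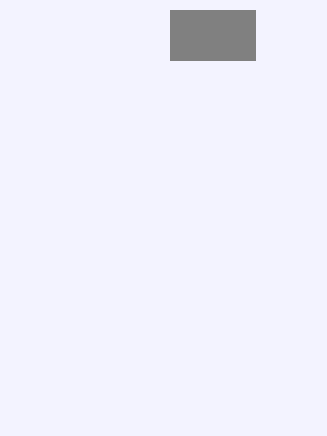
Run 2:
px0 = 170, py0 = 10, px1 = 255, py1 = 60, color = 'gray'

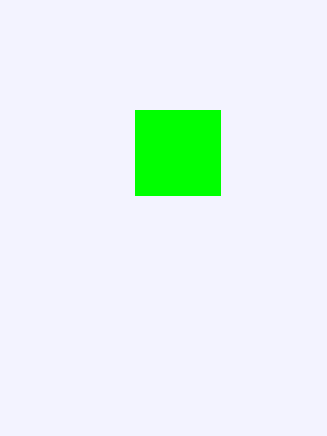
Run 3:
px0 = 135
py0 = 110
px1 = 220
py1 = 195
color = 'lime'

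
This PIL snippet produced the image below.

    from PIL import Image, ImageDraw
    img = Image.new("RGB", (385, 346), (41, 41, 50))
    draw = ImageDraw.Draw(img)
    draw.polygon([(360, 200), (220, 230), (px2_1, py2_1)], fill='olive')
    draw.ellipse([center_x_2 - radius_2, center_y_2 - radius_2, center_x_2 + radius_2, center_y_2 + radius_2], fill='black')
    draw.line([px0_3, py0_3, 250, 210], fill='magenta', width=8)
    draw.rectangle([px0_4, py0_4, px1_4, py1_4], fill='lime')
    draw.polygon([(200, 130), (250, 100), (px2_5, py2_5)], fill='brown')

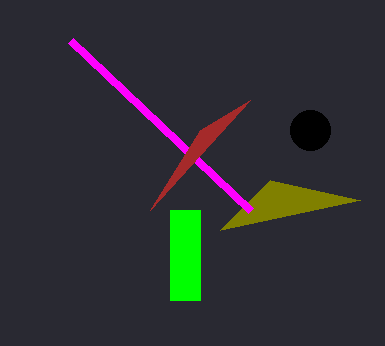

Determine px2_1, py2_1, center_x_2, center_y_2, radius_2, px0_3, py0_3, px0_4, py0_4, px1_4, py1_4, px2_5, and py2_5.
px2_1 = 270, py2_1 = 180, center_x_2 = 310, center_y_2 = 130, radius_2 = 20, px0_3 = 70, py0_3 = 40, px0_4 = 170, py0_4 = 210, px1_4 = 200, py1_4 = 300, px2_5 = 150, py2_5 = 210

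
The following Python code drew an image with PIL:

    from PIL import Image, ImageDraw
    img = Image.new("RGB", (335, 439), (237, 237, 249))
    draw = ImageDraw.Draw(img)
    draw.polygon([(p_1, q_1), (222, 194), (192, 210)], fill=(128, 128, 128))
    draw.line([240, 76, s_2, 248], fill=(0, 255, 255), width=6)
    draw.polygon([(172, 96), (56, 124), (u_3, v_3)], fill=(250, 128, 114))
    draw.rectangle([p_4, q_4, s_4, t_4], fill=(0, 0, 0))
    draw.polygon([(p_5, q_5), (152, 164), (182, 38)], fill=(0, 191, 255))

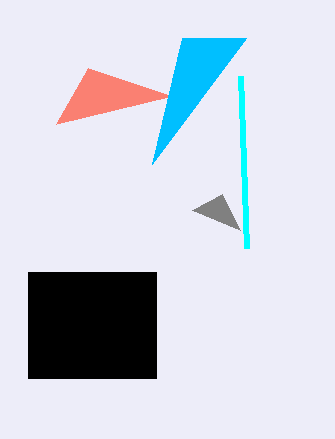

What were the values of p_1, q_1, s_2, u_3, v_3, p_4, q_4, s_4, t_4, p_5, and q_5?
p_1 = 240; q_1 = 230; s_2 = 246; u_3 = 88; v_3 = 68; p_4 = 28; q_4 = 272; s_4 = 156; t_4 = 378; p_5 = 246; q_5 = 38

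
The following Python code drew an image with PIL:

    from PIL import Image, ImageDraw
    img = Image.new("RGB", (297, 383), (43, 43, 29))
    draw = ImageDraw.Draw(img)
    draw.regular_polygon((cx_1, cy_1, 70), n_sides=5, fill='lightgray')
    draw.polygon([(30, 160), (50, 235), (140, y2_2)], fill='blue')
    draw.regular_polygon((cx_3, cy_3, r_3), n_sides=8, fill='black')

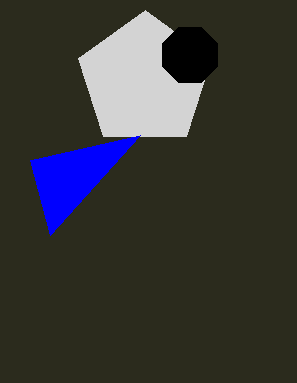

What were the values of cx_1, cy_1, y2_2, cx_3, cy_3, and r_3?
cx_1 = 145; cy_1 = 80; y2_2 = 135; cx_3 = 190; cy_3 = 55; r_3 = 30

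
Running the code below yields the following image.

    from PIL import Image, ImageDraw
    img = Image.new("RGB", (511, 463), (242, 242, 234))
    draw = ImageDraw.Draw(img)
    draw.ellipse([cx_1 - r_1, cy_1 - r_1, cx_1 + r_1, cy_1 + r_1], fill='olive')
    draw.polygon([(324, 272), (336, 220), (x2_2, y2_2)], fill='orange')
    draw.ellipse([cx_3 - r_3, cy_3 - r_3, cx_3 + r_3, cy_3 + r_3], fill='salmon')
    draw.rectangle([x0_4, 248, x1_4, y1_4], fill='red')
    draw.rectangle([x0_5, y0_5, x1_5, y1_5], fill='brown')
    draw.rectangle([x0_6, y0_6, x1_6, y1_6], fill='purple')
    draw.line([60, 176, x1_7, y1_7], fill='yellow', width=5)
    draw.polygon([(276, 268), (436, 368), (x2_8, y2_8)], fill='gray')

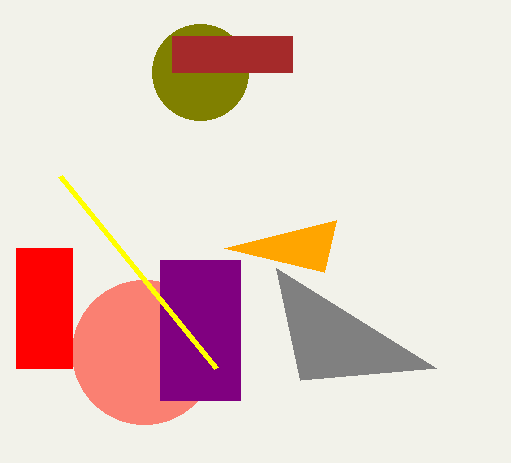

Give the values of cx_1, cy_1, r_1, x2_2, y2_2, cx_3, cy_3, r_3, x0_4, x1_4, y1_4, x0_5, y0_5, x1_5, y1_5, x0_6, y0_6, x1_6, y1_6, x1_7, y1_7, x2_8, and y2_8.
cx_1 = 200, cy_1 = 72, r_1 = 48, x2_2 = 224, y2_2 = 248, cx_3 = 144, cy_3 = 352, r_3 = 72, x0_4 = 16, x1_4 = 72, y1_4 = 368, x0_5 = 172, y0_5 = 36, x1_5 = 292, y1_5 = 72, x0_6 = 160, y0_6 = 260, x1_6 = 240, y1_6 = 400, x1_7 = 216, y1_7 = 368, x2_8 = 300, y2_8 = 380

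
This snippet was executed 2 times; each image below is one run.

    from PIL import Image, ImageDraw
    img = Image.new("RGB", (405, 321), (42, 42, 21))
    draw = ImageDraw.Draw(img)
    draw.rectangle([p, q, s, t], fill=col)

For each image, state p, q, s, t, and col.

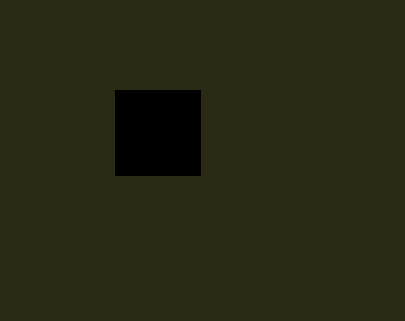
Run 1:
p = 115
q = 90
s = 200
t = 175
col = 'black'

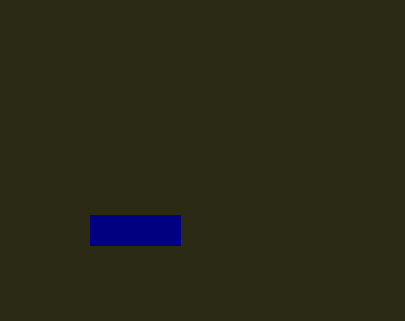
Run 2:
p = 90
q = 215
s = 180
t = 245
col = 'navy'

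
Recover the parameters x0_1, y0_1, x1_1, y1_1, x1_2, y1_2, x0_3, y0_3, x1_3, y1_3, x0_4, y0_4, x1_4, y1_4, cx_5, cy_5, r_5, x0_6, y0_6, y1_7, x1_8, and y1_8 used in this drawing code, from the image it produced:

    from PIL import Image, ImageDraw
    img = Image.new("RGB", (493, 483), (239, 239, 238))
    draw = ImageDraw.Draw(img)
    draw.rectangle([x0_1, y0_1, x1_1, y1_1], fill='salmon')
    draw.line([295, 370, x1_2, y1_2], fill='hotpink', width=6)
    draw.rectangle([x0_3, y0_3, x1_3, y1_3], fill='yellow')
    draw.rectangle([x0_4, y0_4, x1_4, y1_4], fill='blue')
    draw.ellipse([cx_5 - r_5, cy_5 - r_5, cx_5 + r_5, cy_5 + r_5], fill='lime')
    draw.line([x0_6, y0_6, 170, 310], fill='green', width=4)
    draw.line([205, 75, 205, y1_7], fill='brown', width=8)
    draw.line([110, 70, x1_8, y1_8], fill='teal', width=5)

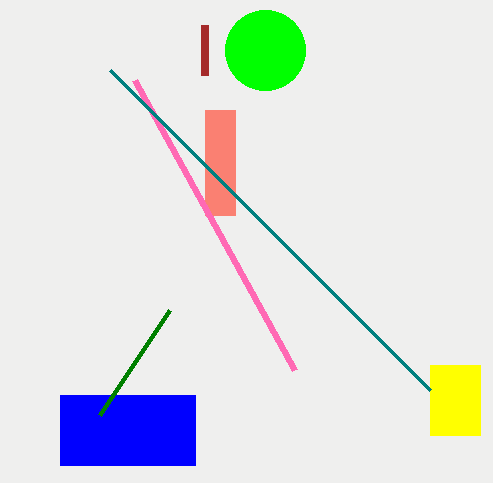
x0_1 = 205
y0_1 = 110
x1_1 = 235
y1_1 = 215
x1_2 = 135
y1_2 = 80
x0_3 = 430
y0_3 = 365
x1_3 = 480
y1_3 = 435
x0_4 = 60
y0_4 = 395
x1_4 = 195
y1_4 = 465
cx_5 = 265
cy_5 = 50
r_5 = 40
x0_6 = 100
y0_6 = 415
y1_7 = 25
x1_8 = 430
y1_8 = 390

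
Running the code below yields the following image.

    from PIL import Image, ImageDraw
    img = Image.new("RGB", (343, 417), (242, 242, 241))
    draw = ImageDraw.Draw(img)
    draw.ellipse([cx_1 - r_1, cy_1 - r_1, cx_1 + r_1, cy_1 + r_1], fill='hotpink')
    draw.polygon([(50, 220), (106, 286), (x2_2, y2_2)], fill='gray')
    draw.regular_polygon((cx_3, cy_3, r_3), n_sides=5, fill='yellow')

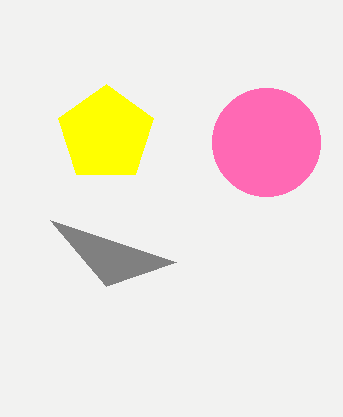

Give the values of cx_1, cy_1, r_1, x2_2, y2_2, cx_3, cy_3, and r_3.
cx_1 = 266, cy_1 = 142, r_1 = 54, x2_2 = 176, y2_2 = 262, cx_3 = 106, cy_3 = 134, r_3 = 50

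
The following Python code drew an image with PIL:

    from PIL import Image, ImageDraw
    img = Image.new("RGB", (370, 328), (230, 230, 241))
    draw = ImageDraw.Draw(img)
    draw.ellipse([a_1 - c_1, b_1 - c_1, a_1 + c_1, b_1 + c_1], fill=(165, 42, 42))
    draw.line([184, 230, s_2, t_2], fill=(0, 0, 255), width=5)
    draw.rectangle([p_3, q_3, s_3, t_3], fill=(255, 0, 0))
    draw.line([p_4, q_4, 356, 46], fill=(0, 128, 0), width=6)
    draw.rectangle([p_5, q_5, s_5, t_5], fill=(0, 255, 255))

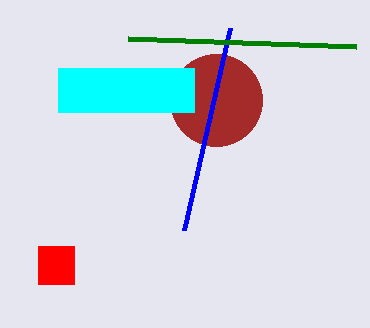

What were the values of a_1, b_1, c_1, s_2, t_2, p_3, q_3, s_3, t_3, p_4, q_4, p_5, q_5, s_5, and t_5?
a_1 = 216, b_1 = 100, c_1 = 46, s_2 = 230, t_2 = 28, p_3 = 38, q_3 = 246, s_3 = 74, t_3 = 284, p_4 = 128, q_4 = 38, p_5 = 58, q_5 = 68, s_5 = 194, t_5 = 112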